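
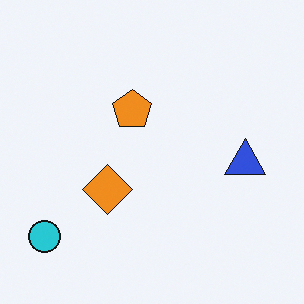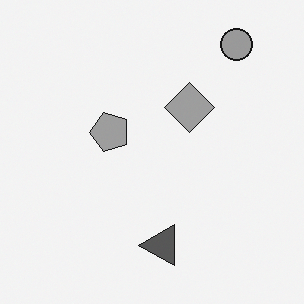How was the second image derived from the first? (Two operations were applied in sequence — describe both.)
It was transposed (reflected across the top-left ↔ bottom-right diagonal), then converted to grayscale.

Shapes have swapped their row and column positions — what was in the top-right is now in the bottom-left — a diagonal reflection. All color is removed — every shape is now a shade of grey.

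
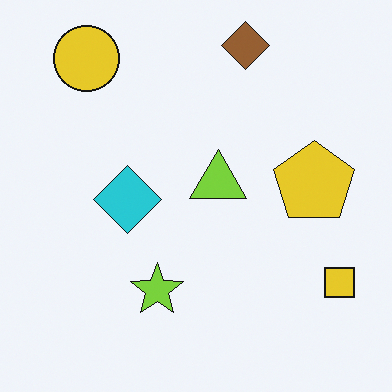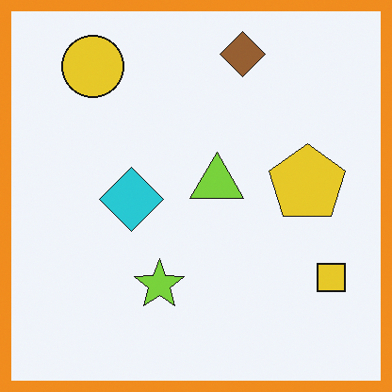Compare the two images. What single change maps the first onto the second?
The image was framed with a orange border.

A solid orange frame runs around the edge of the second image, with the content slightly shrunk inside it.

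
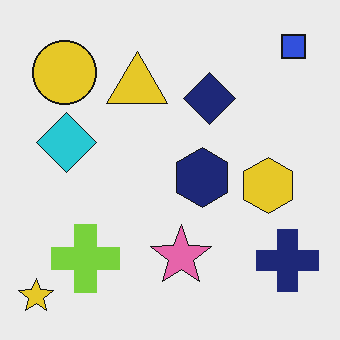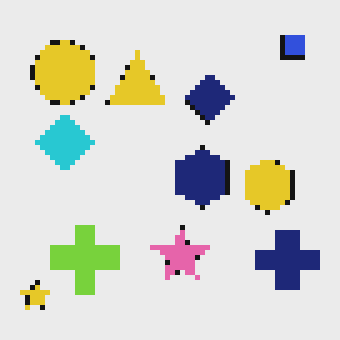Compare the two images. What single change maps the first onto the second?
The second image is the first lightly pixelated (a mild mosaic effect).

Shapes are reduced to large square blocks; fine edges and outlines are lost — a downscale-then-upscale (mosaic) effect.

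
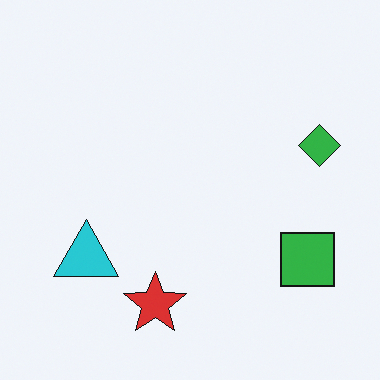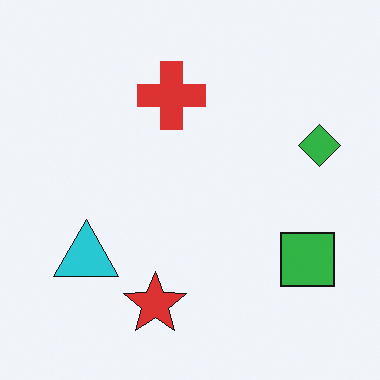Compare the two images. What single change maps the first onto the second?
The second image is the first overlaid with an additional red cross.

A red cross appears in the second image that is absent from the first.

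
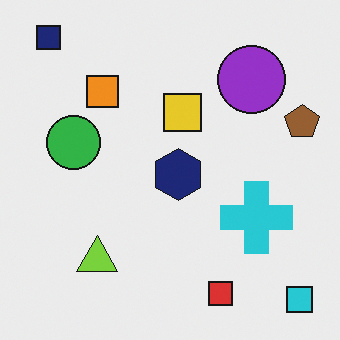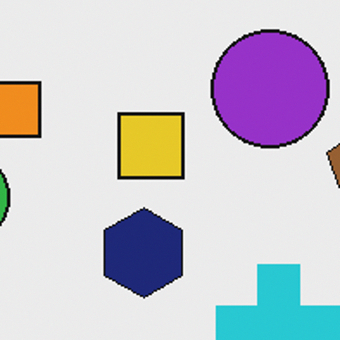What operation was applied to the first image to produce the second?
This is the original image cropped to a noticeably smaller region and rescaled.

The visible shapes are larger and the field of view is narrower; shapes near the original edges may be partly or wholly outside the frame — a crop-and-rescale.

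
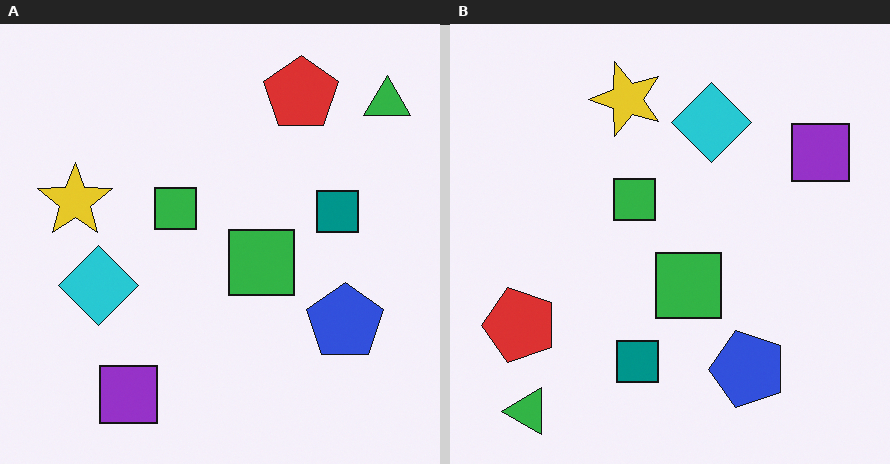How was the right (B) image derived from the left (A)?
The image was transposed (reflected across the top-left ↔ bottom-right diagonal).

Shapes have swapped their row and column positions — what was in the top-right is now in the bottom-left — a diagonal reflection.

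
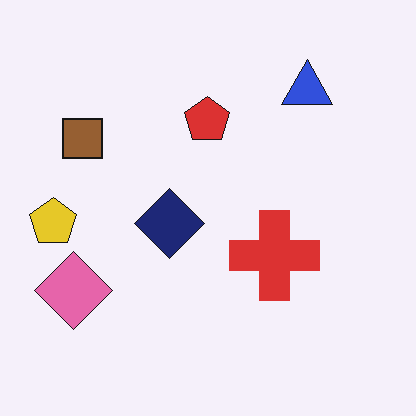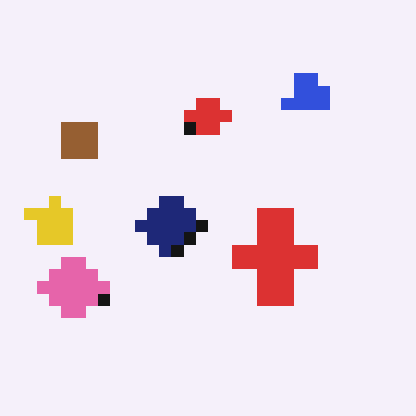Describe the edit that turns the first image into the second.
The second image is the first heavily pixelated into large blocks.

Shapes are reduced to large square blocks; fine edges and outlines are lost — a downscale-then-upscale (mosaic) effect.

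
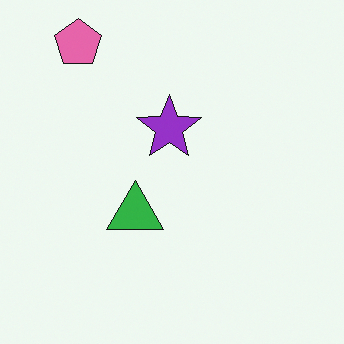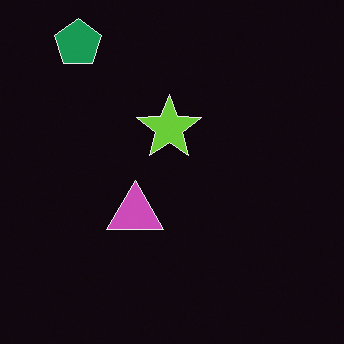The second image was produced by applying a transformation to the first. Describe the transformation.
The image was color-inverted (negative).

The light background has become dark and every shape's color is its complement — a photographic negative.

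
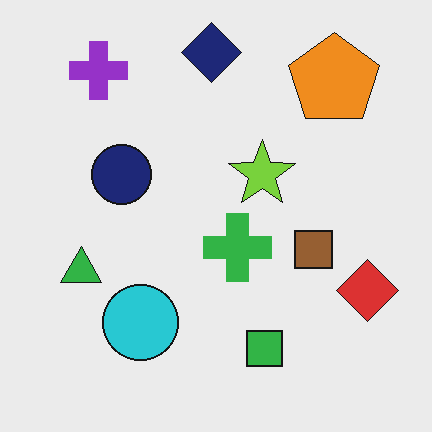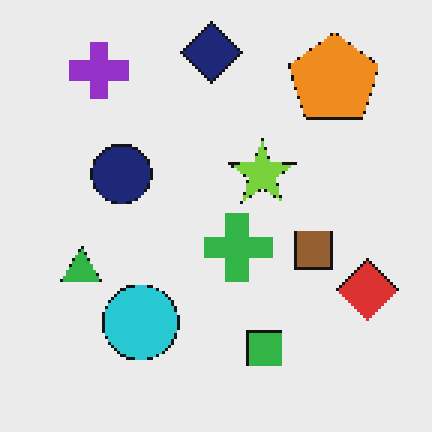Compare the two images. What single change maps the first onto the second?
The transformation is: lightly pixelated (a mild mosaic effect).

Shapes are reduced to large square blocks; fine edges and outlines are lost — a downscale-then-upscale (mosaic) effect.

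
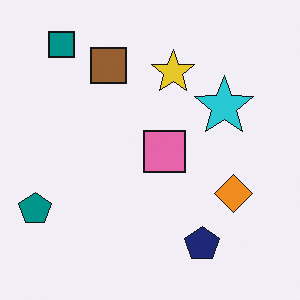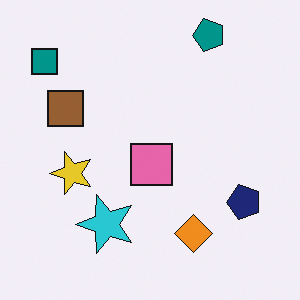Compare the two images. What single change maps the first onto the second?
Transposed (reflected across the top-left ↔ bottom-right diagonal).

Shapes have swapped their row and column positions — what was in the top-right is now in the bottom-left — a diagonal reflection.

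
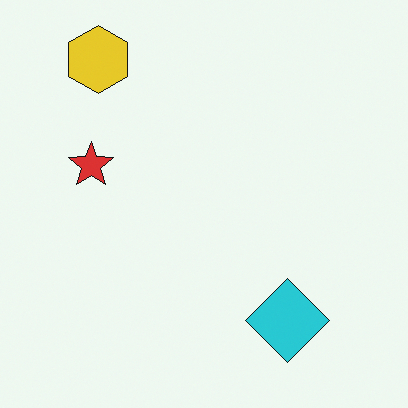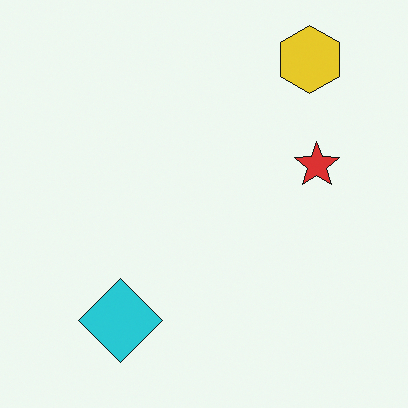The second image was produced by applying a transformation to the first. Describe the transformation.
The second image is the first flipped horizontally (left ↔ right).

The red star is in the left of the first image and the right of the second — shapes on opposite sides of the vertical midline have swapped in a mirror flip.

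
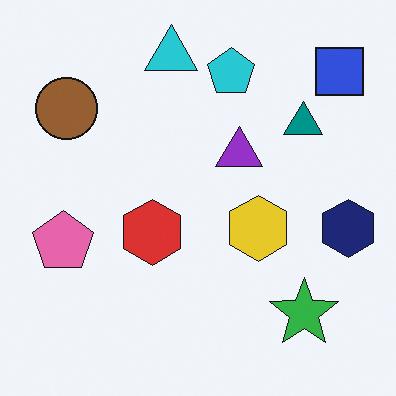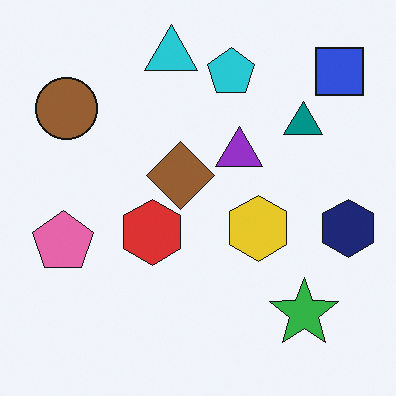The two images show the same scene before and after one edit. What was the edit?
The second image is the first overlaid with an additional brown diamond.

A brown diamond appears in the second image that is absent from the first.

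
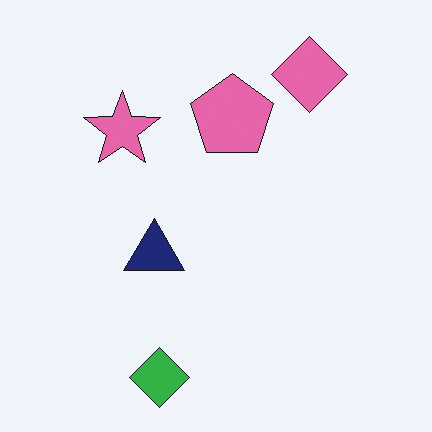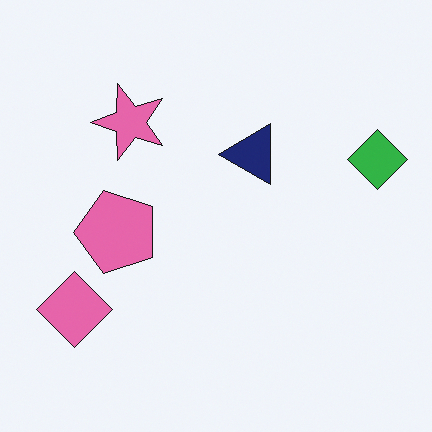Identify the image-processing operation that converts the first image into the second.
Transposed (reflected across the top-left ↔ bottom-right diagonal).

Shapes have swapped their row and column positions — what was in the top-right is now in the bottom-left — a diagonal reflection.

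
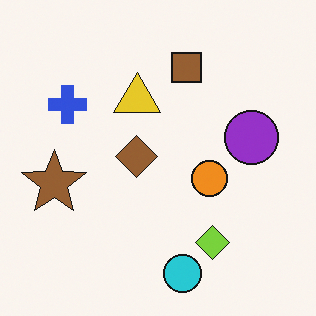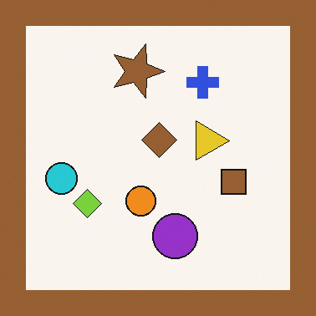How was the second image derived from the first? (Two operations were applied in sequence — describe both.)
The transformation is: rotated 90° clockwise, then framed with a brown border.

The cyan circle sits in the bottom of the first image and the left of the second — consistent with a whole-image 90° clockwise rotation. A solid brown frame runs around the edge of the second image, with the content slightly shrunk inside it.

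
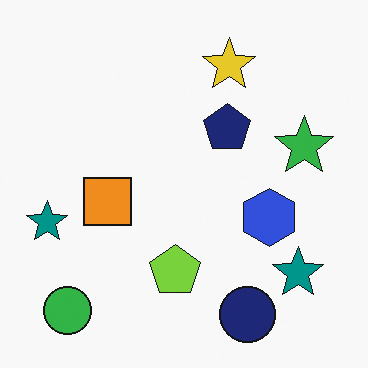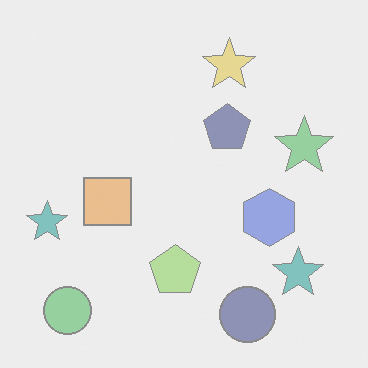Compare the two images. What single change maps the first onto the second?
Washed out (contrast reduced).

Tones are pushed toward mid-grey across the whole image — a global contrast change.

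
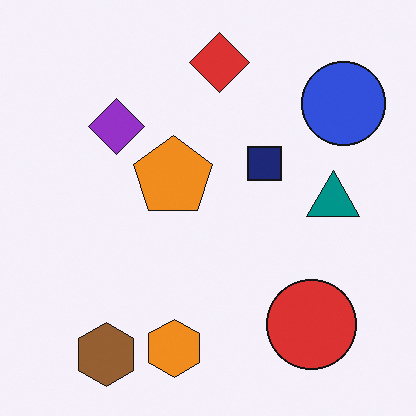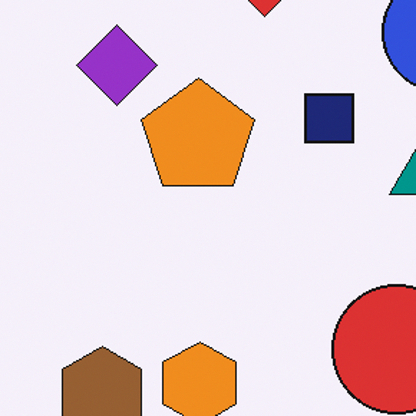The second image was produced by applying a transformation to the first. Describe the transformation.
The image was cropped to a modestly smaller region and rescaled.

The visible shapes are larger and the field of view is narrower; shapes near the original edges may be partly or wholly outside the frame — a crop-and-rescale.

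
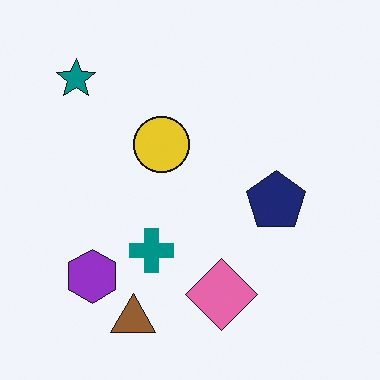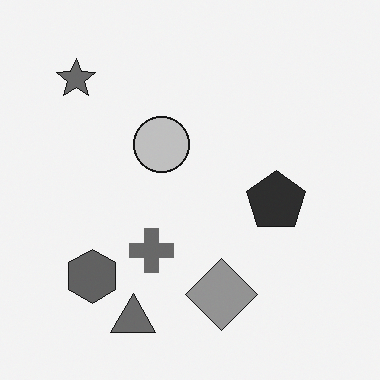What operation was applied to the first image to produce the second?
The second image is the first converted to grayscale.

All color is removed — every shape is now a shade of grey.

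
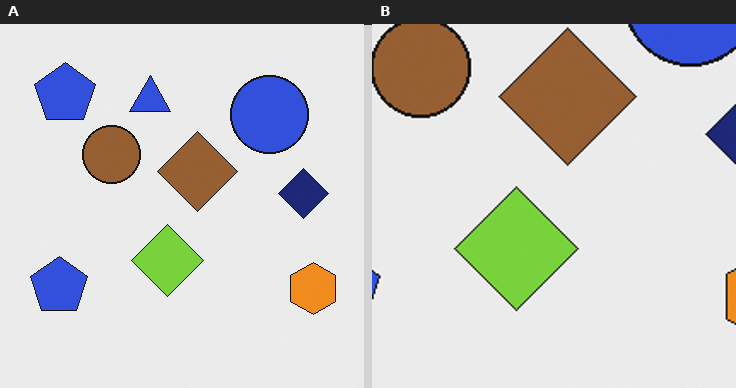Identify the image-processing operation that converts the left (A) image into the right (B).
Cropped tightly and scaled back up.

The visible shapes are larger and the field of view is narrower; shapes near the original edges may be partly or wholly outside the frame — a crop-and-rescale.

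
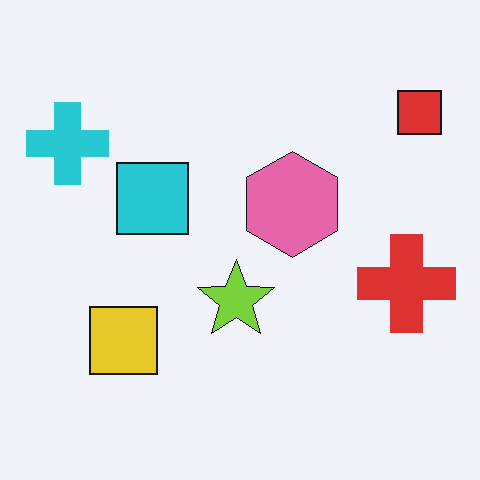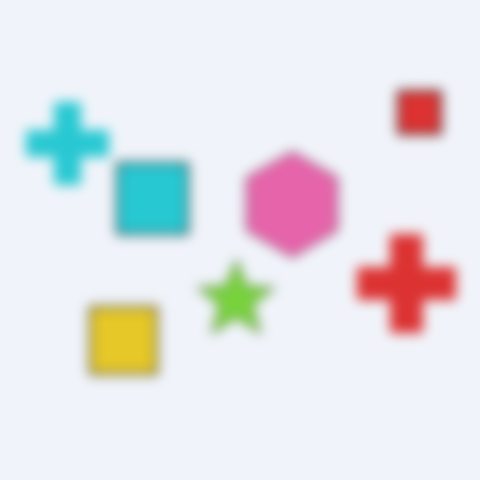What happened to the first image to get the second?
It was heavily blurred.

Shape edges and outlines are uniformly softened across the whole image.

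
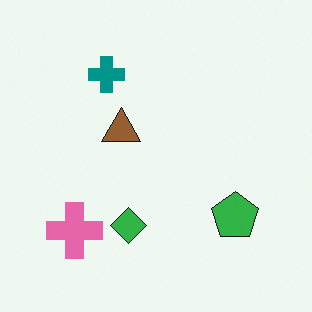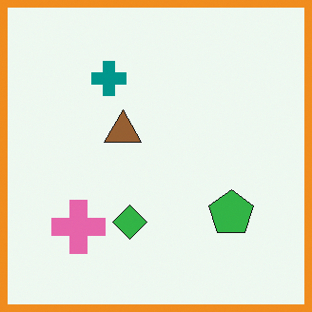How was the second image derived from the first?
Framed with a orange border.

A solid orange frame runs around the edge of the second image, with the content slightly shrunk inside it.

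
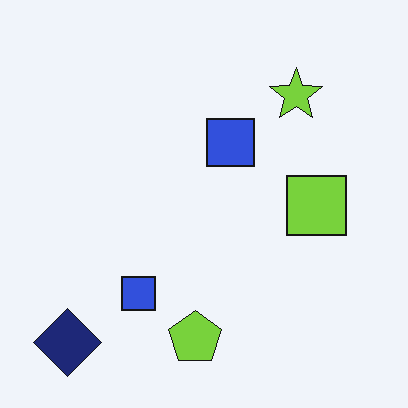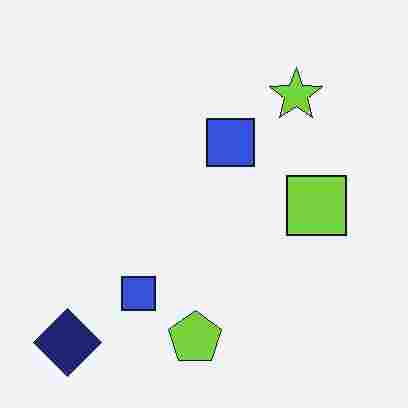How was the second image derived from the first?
The image was degraded with heavy JPEG compression.

Blocky 8×8 compression artifacts appear around shape edges and the flat background shows ringing — characteristic JPEG degradation.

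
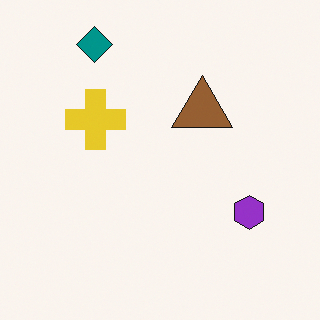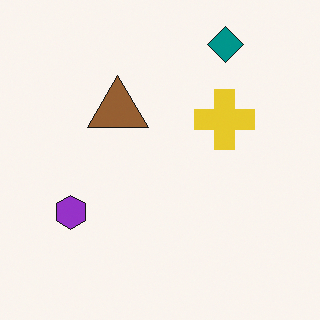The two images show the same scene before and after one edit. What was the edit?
It was flipped horizontally (left ↔ right).

The purple hexagon is in the right of the first image and the left of the second — shapes on opposite sides of the vertical midline have swapped in a mirror flip.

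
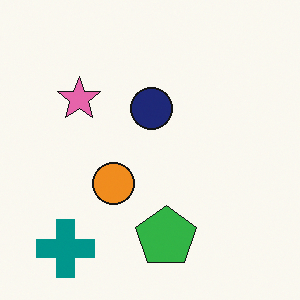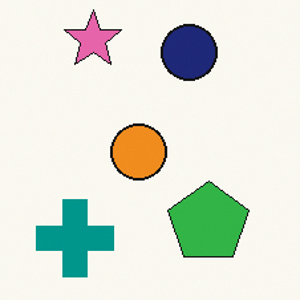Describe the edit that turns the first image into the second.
It was cropped slightly and scaled back up.

The visible shapes are larger and the field of view is narrower; shapes near the original edges may be partly or wholly outside the frame — a crop-and-rescale.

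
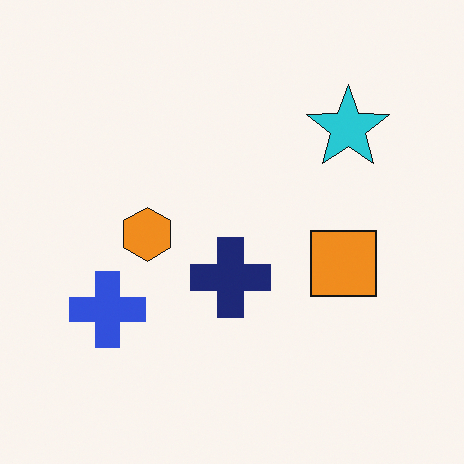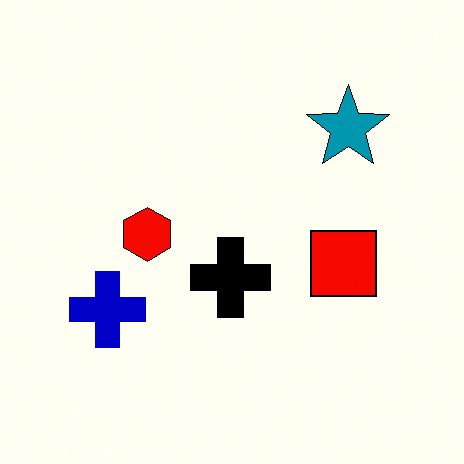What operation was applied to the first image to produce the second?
The second image is the first boosted in contrast.

Tones are pushed away from mid-grey across the whole image — a global contrast change.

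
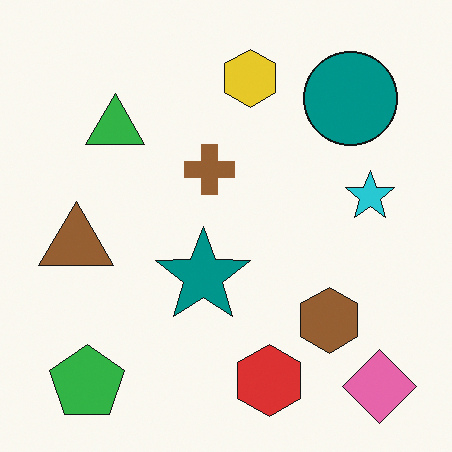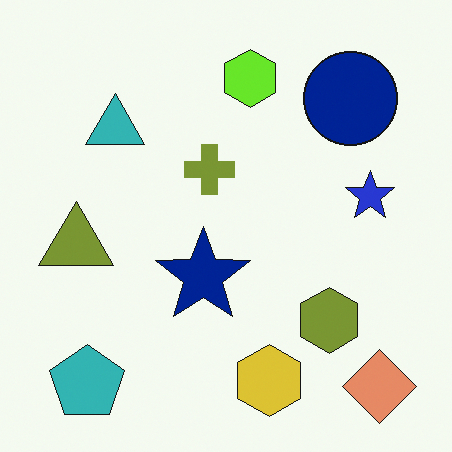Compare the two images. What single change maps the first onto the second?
It was hue-shifted by a small amount.

Every shape's color has rotated by the same amount around the hue wheel — a uniform hue shift.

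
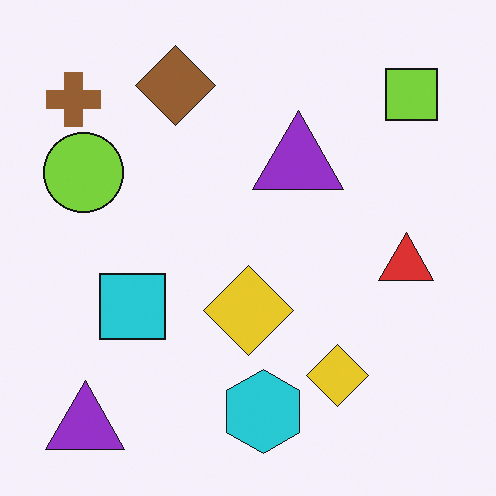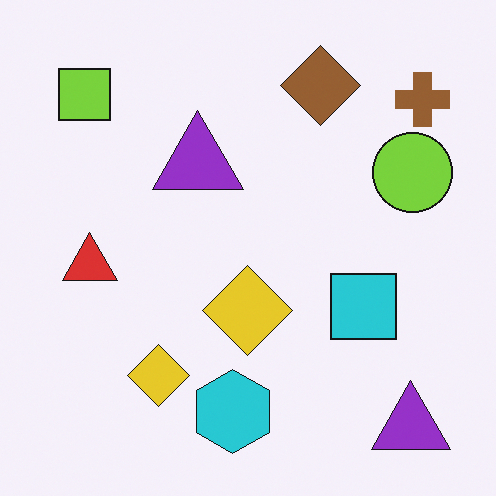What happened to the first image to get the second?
The second image is the first flipped horizontally (left ↔ right).

The brown cross is in the top-left of the first image and the top-right of the second — shapes on opposite sides of the vertical midline have swapped in a mirror flip.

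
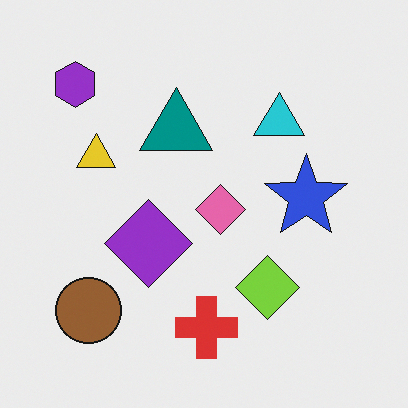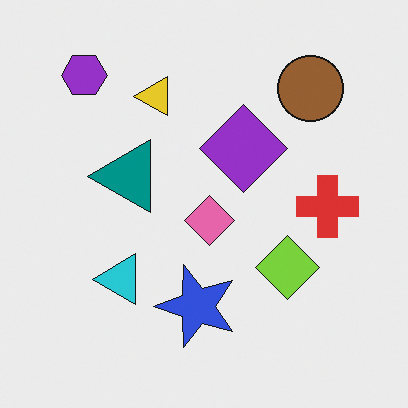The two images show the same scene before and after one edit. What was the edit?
Transposed (reflected across the top-left ↔ bottom-right diagonal).

Shapes have swapped their row and column positions — what was in the top-right is now in the bottom-left — a diagonal reflection.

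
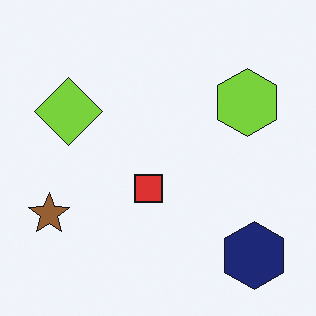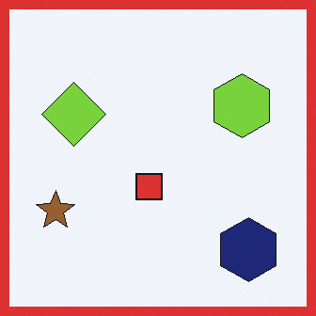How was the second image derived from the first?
The transformation is: framed with a red border.

A solid red frame runs around the edge of the second image, with the content slightly shrunk inside it.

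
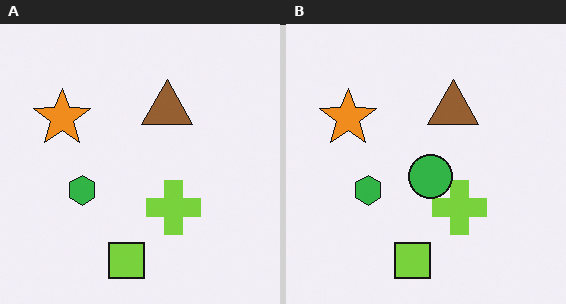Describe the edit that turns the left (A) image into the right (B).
This is the original image overlaid with an additional green circle.

A green circle appears in the right (B) image that is absent from the left (A).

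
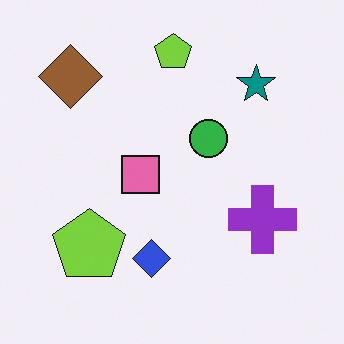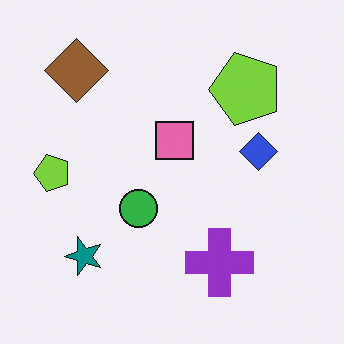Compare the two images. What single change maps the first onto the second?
Transposed (reflected across the top-left ↔ bottom-right diagonal).

Shapes have swapped their row and column positions — what was in the top-right is now in the bottom-left — a diagonal reflection.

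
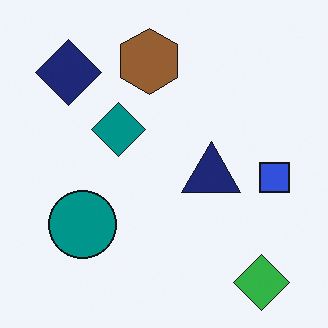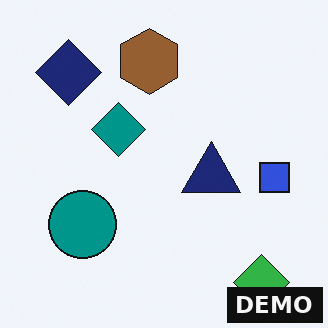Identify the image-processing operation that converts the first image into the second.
Watermarked with the text "DEMO" in the lower-right corner.

A dark label reading "DEMO" appears in the lower-right corner.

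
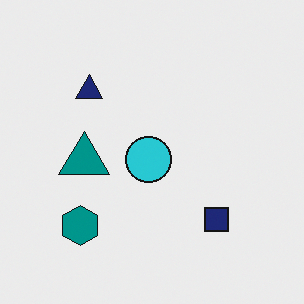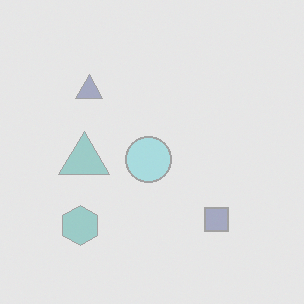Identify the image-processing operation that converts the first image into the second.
The second image is the first washed out (contrast reduced).

Tones are pushed toward mid-grey across the whole image — a global contrast change.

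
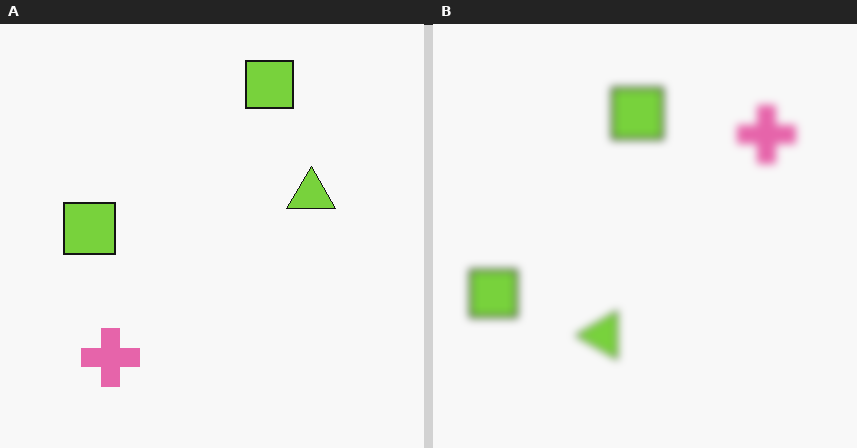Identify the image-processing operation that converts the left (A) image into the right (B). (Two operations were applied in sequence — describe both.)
It was transposed (reflected across the top-left ↔ bottom-right diagonal), then moderately blurred.

Shapes have swapped their row and column positions — what was in the top-right is now in the bottom-left — a diagonal reflection. Shape edges and outlines are uniformly softened across the whole image.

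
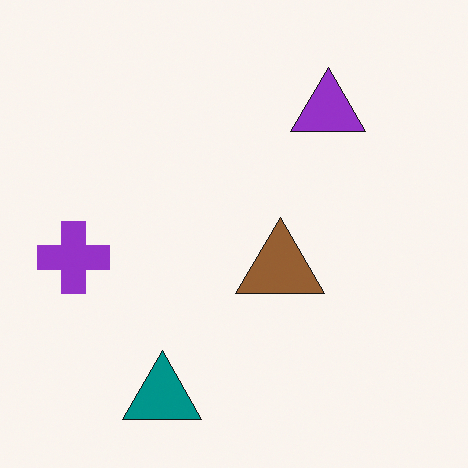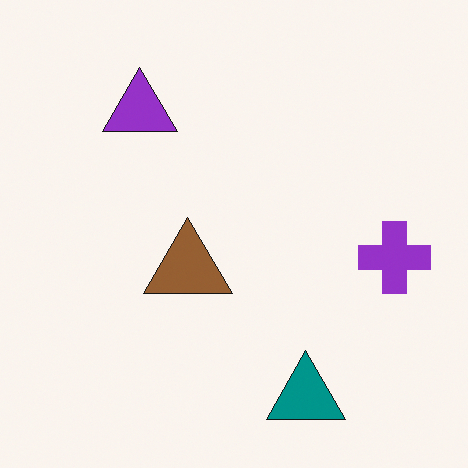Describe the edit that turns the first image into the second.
The transformation is: flipped horizontally (left ↔ right).

The purple cross is in the left of the first image and the right of the second — shapes on opposite sides of the vertical midline have swapped in a mirror flip.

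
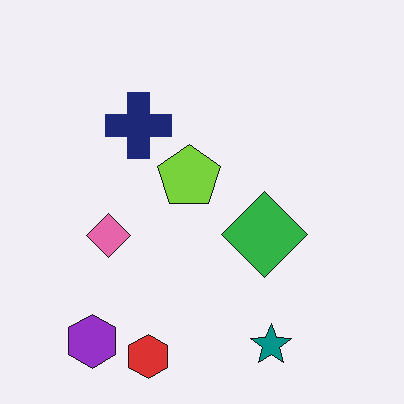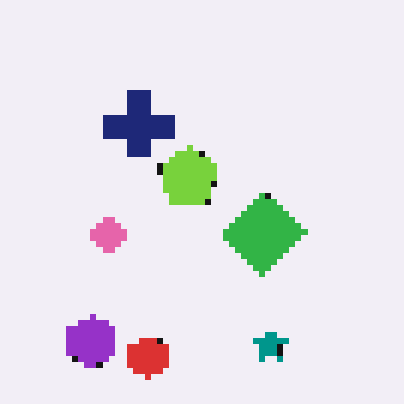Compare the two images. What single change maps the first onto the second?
The second image is the first moderately pixelated.

Shapes are reduced to large square blocks; fine edges and outlines are lost — a downscale-then-upscale (mosaic) effect.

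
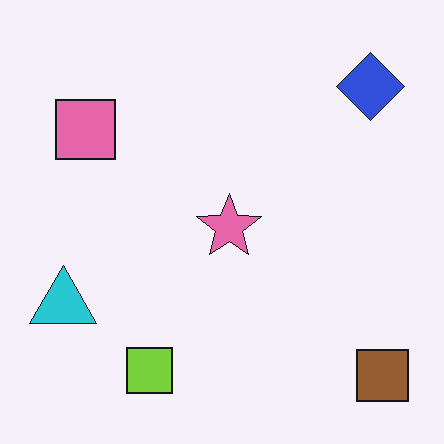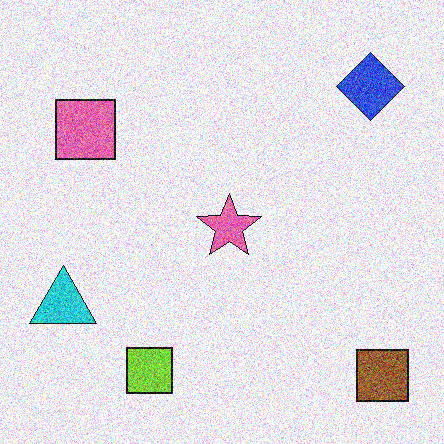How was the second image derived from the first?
This is the original image degraded with a thick layer of grain.

Random speckle covers the whole image, including the flat background.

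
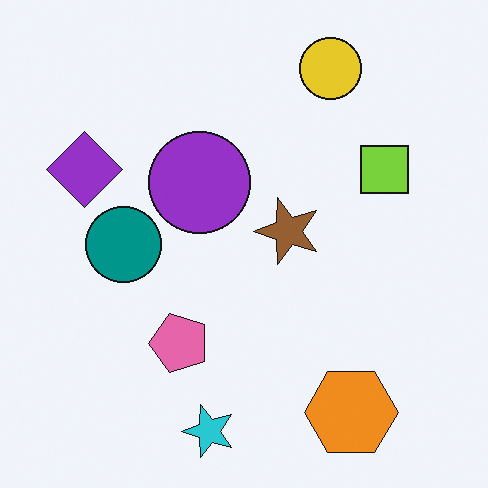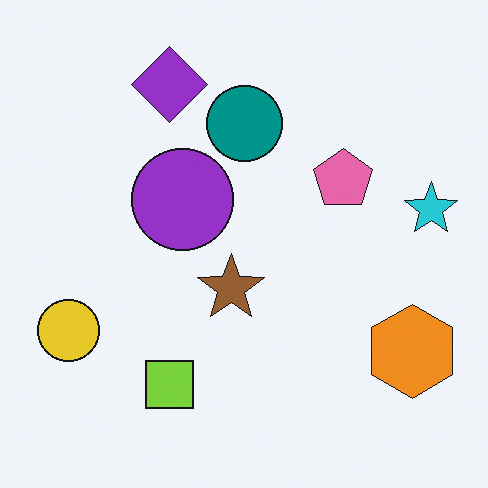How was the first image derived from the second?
Transposed (reflected across the top-left ↔ bottom-right diagonal).

Shapes have swapped their row and column positions — what was in the top-right is now in the bottom-left — a diagonal reflection.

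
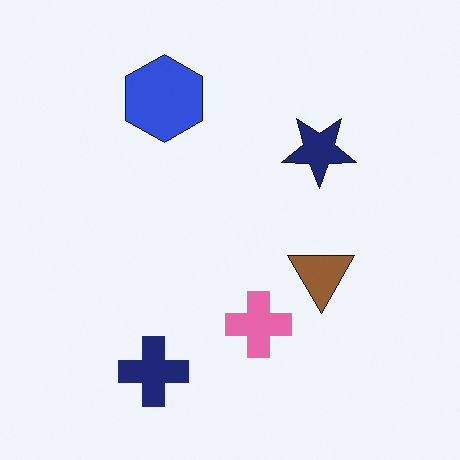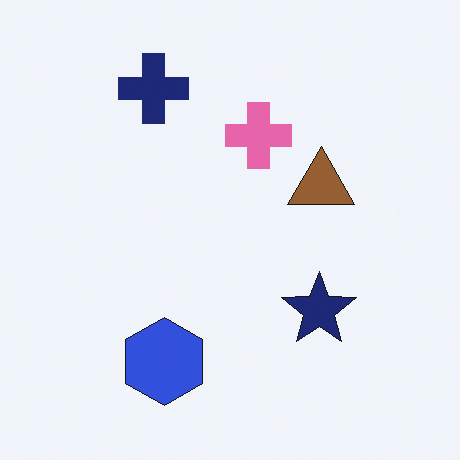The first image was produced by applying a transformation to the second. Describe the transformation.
The transformation is: flipped vertically (top ↔ bottom).

The navy cross is in the top-left of the second image and the bottom-left of the first — shapes on opposite sides of the horizontal midline have swapped in a mirror flip.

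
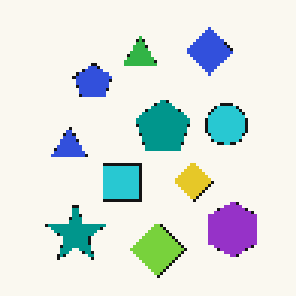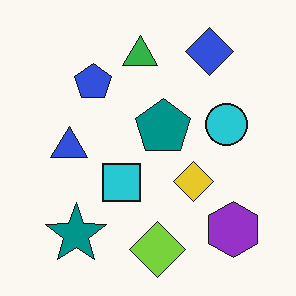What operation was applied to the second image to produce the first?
It was mildly pixelated.

Shapes are reduced to large square blocks; fine edges and outlines are lost — a downscale-then-upscale (mosaic) effect.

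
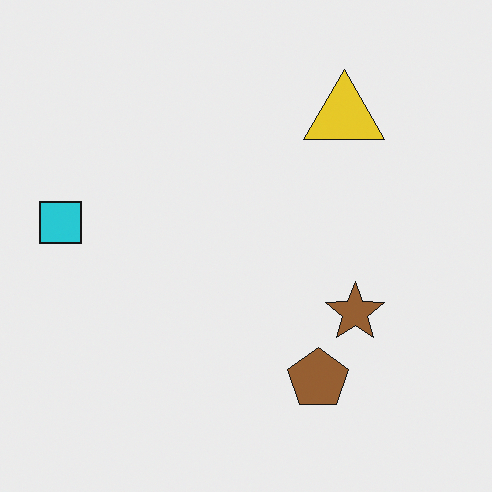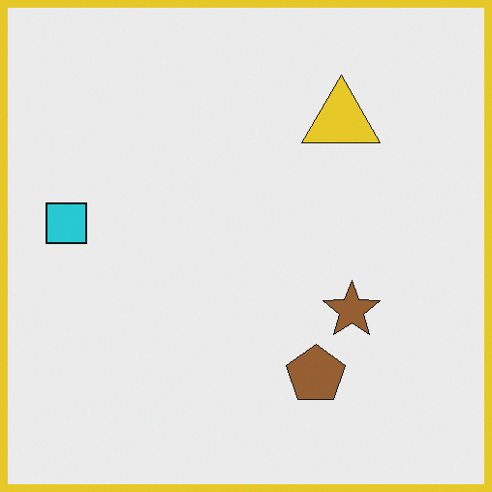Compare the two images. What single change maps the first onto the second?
The image was framed with a yellow border.

A solid yellow frame runs around the edge of the second image, with the content slightly shrunk inside it.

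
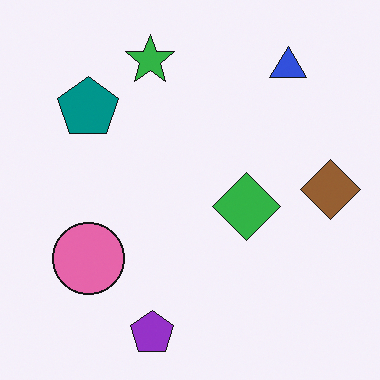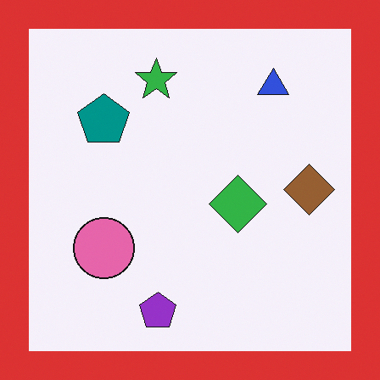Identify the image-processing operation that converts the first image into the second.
The transformation is: framed with a red border.

A solid red frame runs around the edge of the second image, with the content slightly shrunk inside it.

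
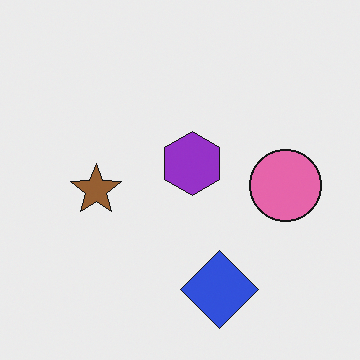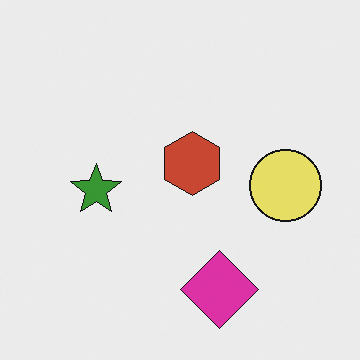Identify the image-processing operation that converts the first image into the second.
The second image is the first hue-shifted noticeably.

Every shape's color has rotated by the same amount around the hue wheel — a uniform hue shift.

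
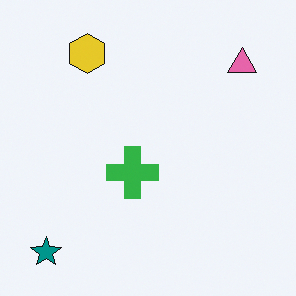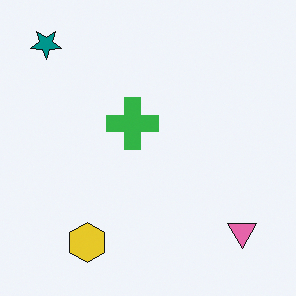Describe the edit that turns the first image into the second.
The image was flipped vertically (top ↔ bottom).

The teal star is in the bottom-left of the first image and the top-left of the second — shapes on opposite sides of the horizontal midline have swapped in a mirror flip.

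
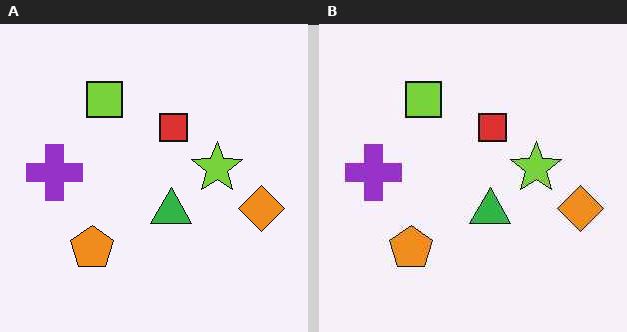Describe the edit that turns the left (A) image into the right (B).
This is the original image given moderate JPEG compression.

Blocky 8×8 compression artifacts appear around shape edges and the flat background shows ringing — characteristic JPEG degradation.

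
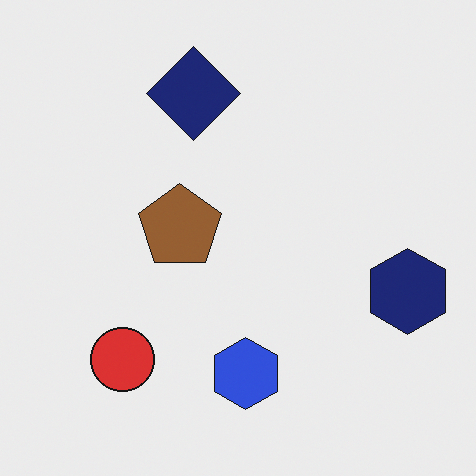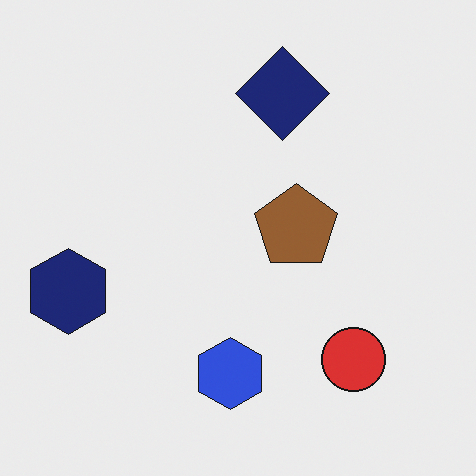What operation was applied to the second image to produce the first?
The image was flipped horizontally (left ↔ right).

The navy hexagon is in the left of the second image and the right of the first — shapes on opposite sides of the vertical midline have swapped in a mirror flip.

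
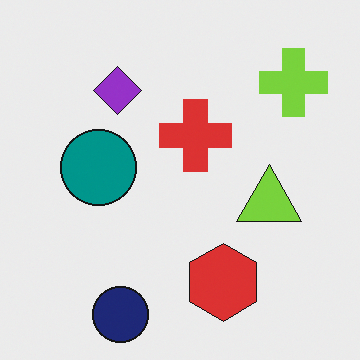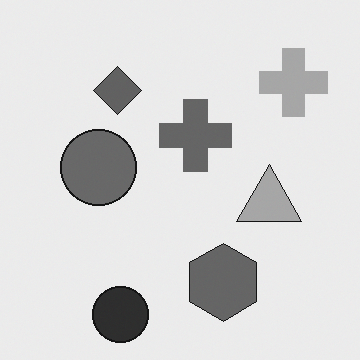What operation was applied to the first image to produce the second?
The second image is the first converted to grayscale.

All color is removed — every shape is now a shade of grey.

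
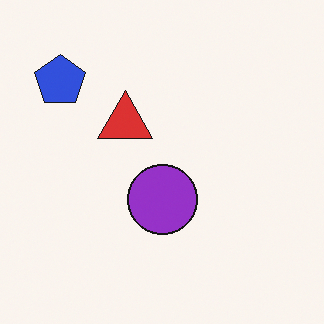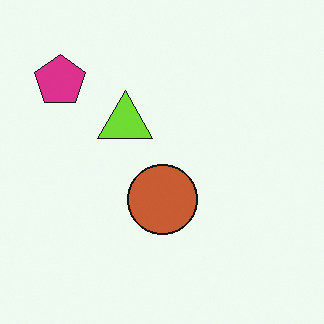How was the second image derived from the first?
The image was hue-shifted by a moderate amount.

Every shape's color has rotated by the same amount around the hue wheel — a uniform hue shift.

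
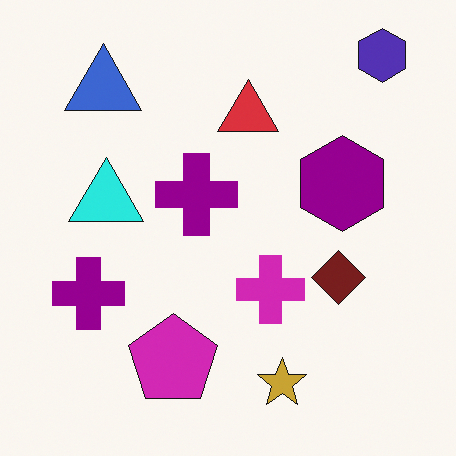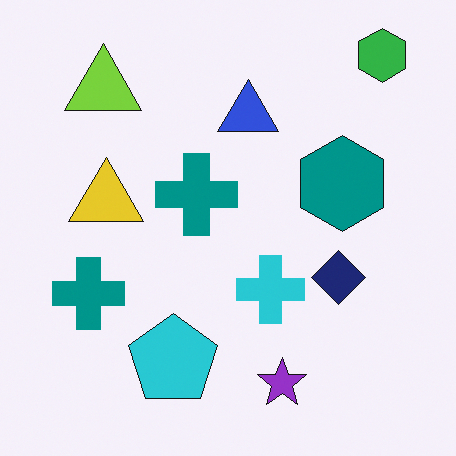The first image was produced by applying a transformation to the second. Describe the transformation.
It was hue-shifted through roughly a third of the color wheel.

Every shape's color has rotated by the same amount around the hue wheel — a uniform hue shift.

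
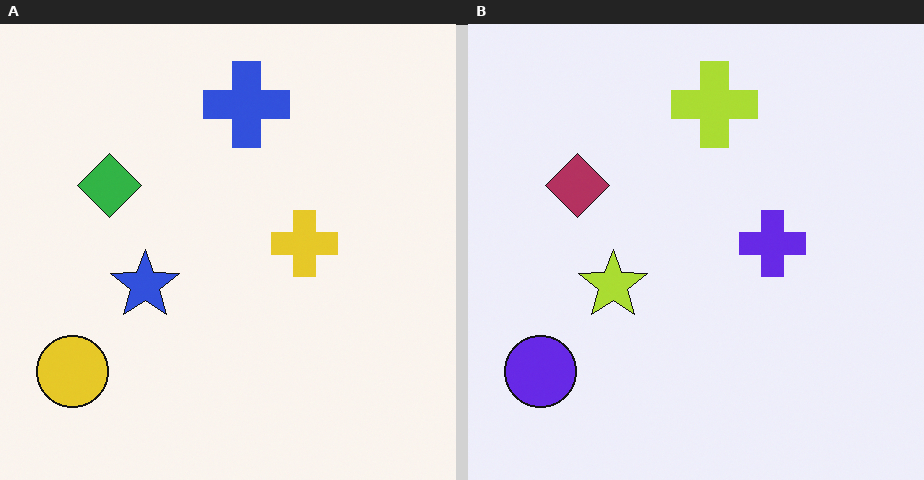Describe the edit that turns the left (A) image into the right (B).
Hue-shifted by a large amount.

Every shape's color has rotated by the same amount around the hue wheel — a uniform hue shift.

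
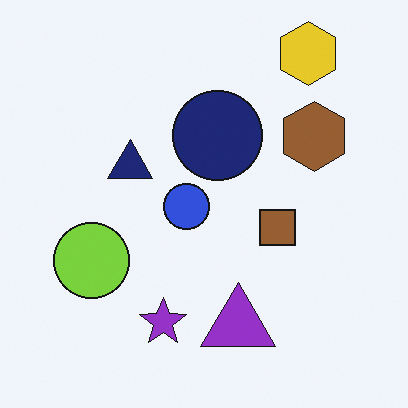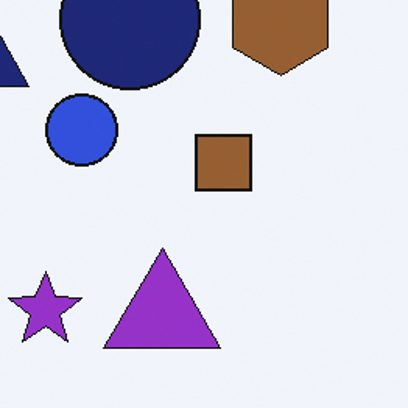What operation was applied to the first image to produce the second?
It was cropped slightly and scaled back up.

The visible shapes are larger and the field of view is narrower; shapes near the original edges may be partly or wholly outside the frame — a crop-and-rescale.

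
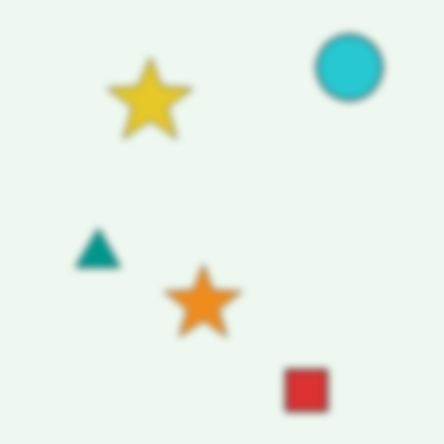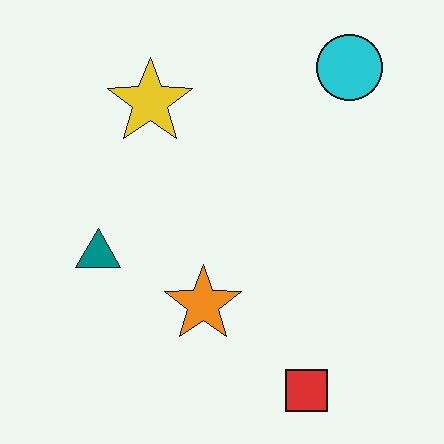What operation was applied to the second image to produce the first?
This is the original image moderately blurred.

Shape edges and outlines are uniformly softened across the whole image.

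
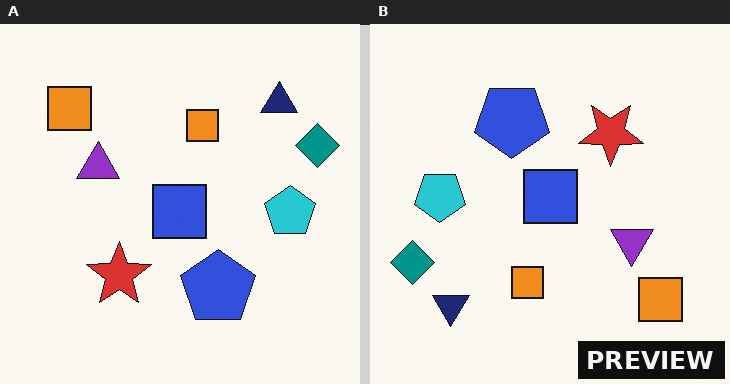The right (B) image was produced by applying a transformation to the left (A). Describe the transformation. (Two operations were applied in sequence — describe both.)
The image was rotated 180°, then watermarked with the text "PREVIEW" in the lower-right corner.

The teal diamond sits in the right of the left (A) image and the left of the right (B) — consistent with a whole-image 180° rotation. A dark label reading "PREVIEW" appears in the lower-right corner.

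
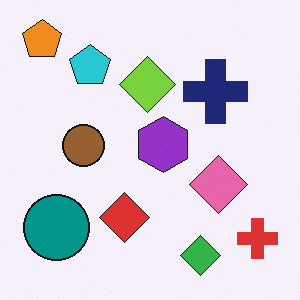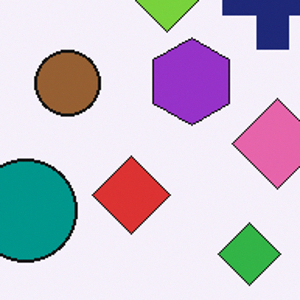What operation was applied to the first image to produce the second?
Cropped slightly and scaled back up.

The visible shapes are larger and the field of view is narrower; shapes near the original edges may be partly or wholly outside the frame — a crop-and-rescale.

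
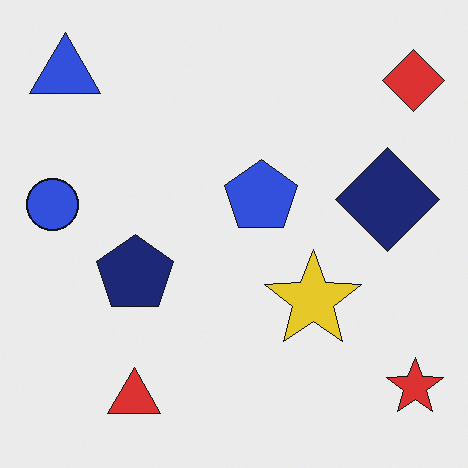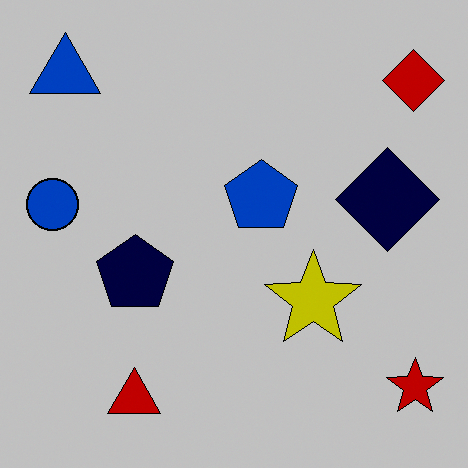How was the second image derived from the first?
It was aggressively posterized.

Each flat color has snapped to a coarser quantized level — most visibly, the near-white background has dropped to a flat grey.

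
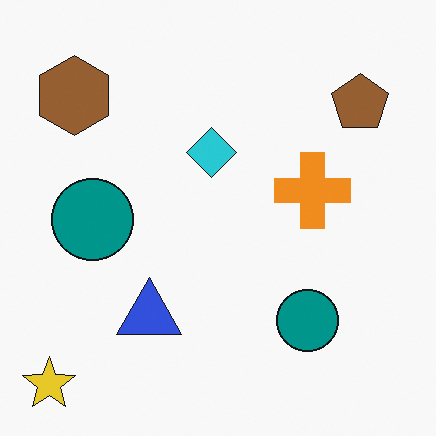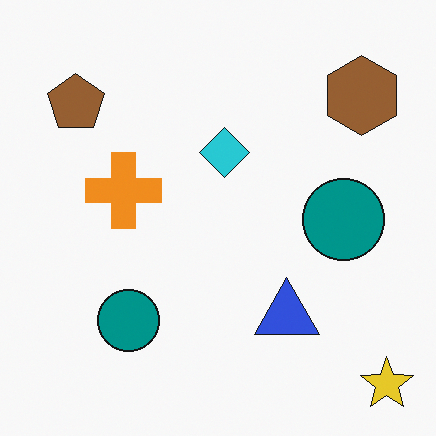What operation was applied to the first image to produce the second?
The image was flipped horizontally (left ↔ right).

The yellow star is in the bottom-left of the first image and the bottom-right of the second — shapes on opposite sides of the vertical midline have swapped in a mirror flip.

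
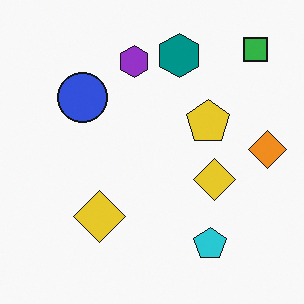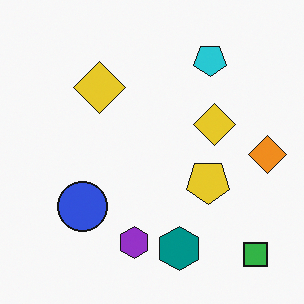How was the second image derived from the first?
This is the original image flipped vertically (top ↔ bottom).

The green square is in the top-right of the first image and the bottom-right of the second — shapes on opposite sides of the horizontal midline have swapped in a mirror flip.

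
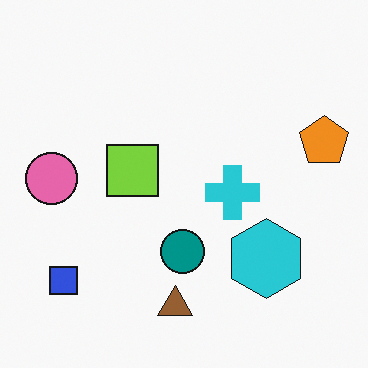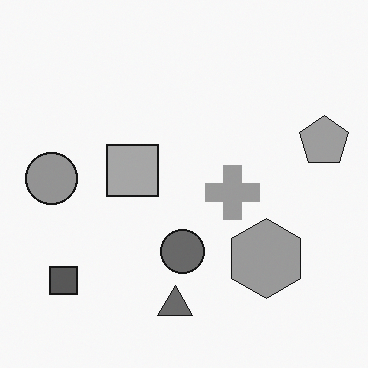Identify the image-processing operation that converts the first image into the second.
It was converted to grayscale.

All color is removed — every shape is now a shade of grey.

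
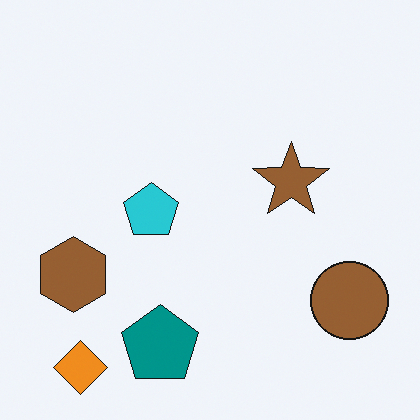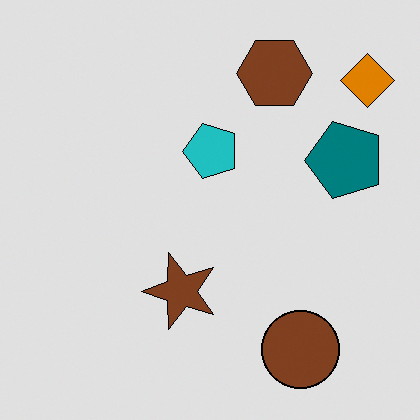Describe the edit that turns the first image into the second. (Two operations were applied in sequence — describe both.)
Moderately posterized, then transposed (reflected across the top-left ↔ bottom-right diagonal).

Each flat color has snapped to a coarser quantized level — most visibly, the near-white background has dropped to a flat grey. Shapes have swapped their row and column positions — what was in the top-right is now in the bottom-left — a diagonal reflection.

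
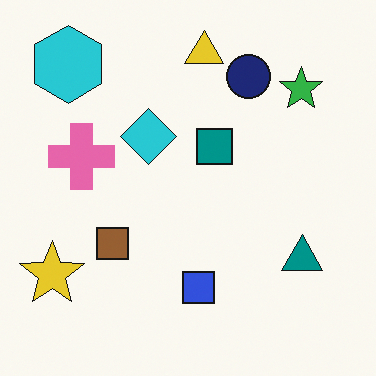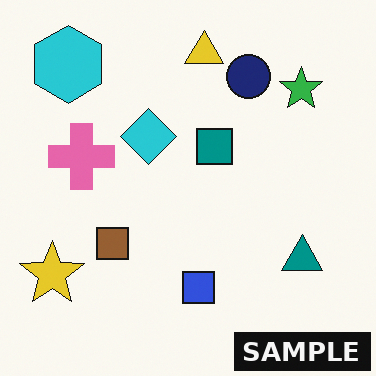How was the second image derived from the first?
The second image is the first watermarked with the text "SAMPLE" in the lower-right corner.

A dark label reading "SAMPLE" appears in the lower-right corner.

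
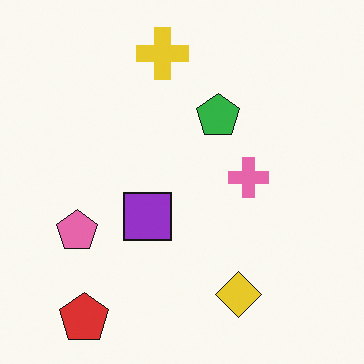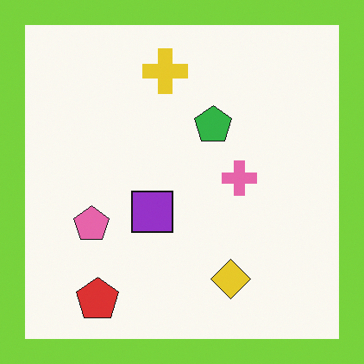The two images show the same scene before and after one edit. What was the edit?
Framed with a lime border.

A solid lime frame runs around the edge of the second image, with the content slightly shrunk inside it.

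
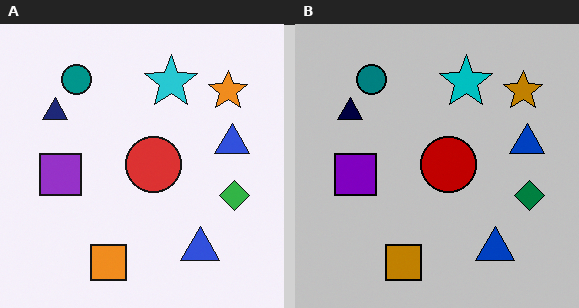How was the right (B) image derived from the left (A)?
Aggressively posterized.

Each flat color has snapped to a coarser quantized level — most visibly, the near-white background has dropped to a flat grey.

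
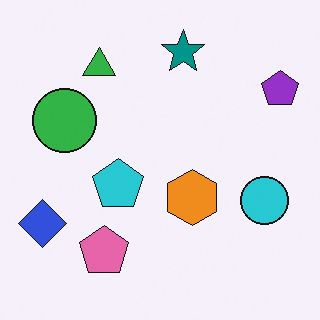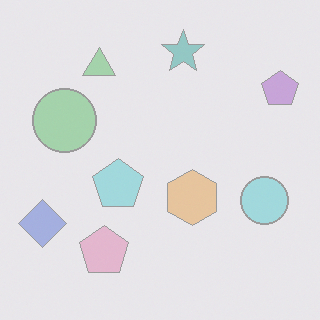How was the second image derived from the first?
The second image is the first given much lower contrast.

Tones are pushed toward mid-grey across the whole image — a global contrast change.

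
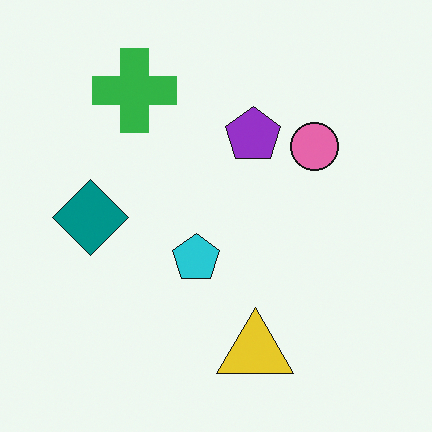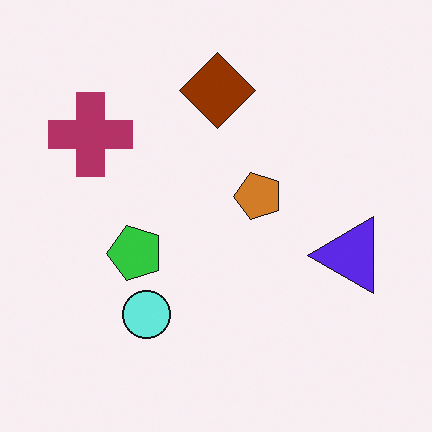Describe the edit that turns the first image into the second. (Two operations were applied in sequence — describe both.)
The transformation is: transposed (reflected across the top-left ↔ bottom-right diagonal), then hue-shifted by a large amount.

Shapes have swapped their row and column positions — what was in the top-right is now in the bottom-left — a diagonal reflection. Every shape's color has rotated by the same amount around the hue wheel — a uniform hue shift.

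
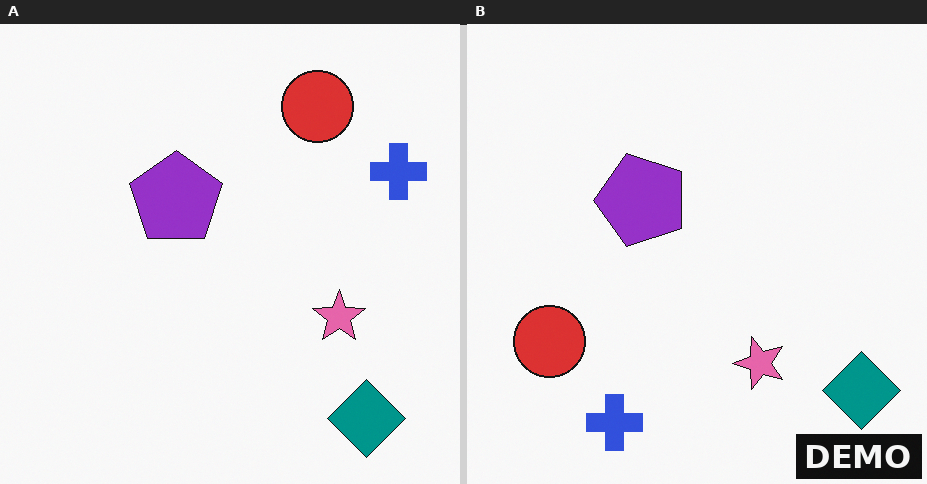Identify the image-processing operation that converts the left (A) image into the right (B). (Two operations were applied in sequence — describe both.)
The right (B) image is the left (A) transposed (reflected across the top-left ↔ bottom-right diagonal), then watermarked with the text "DEMO" in the lower-right corner.

Shapes have swapped their row and column positions — what was in the top-right is now in the bottom-left — a diagonal reflection. A dark label reading "DEMO" appears in the lower-right corner.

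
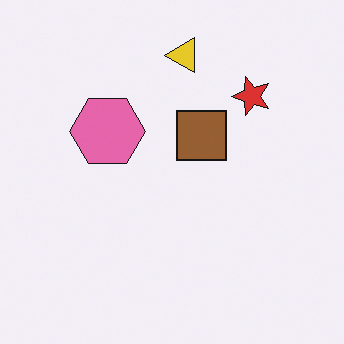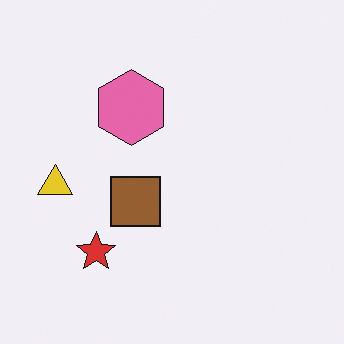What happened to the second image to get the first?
Transposed (reflected across the top-left ↔ bottom-right diagonal).

Shapes have swapped their row and column positions — what was in the top-right is now in the bottom-left — a diagonal reflection.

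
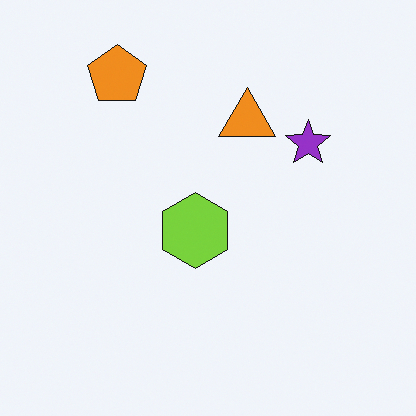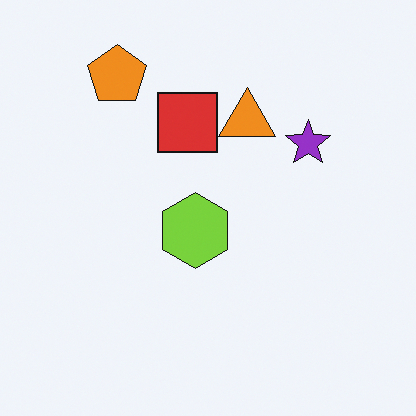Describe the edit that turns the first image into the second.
The transformation is: overlaid with an additional red square.

A red square appears in the second image that is absent from the first.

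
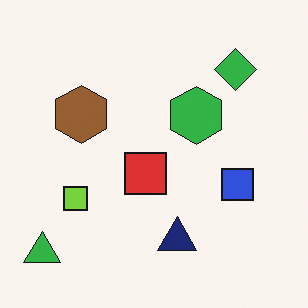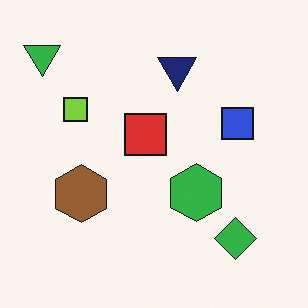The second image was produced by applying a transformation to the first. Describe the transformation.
It was flipped vertically (top ↔ bottom).

The green triangle is in the bottom-left of the first image and the top-left of the second — shapes on opposite sides of the horizontal midline have swapped in a mirror flip.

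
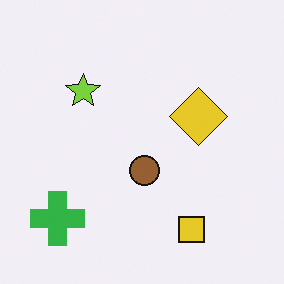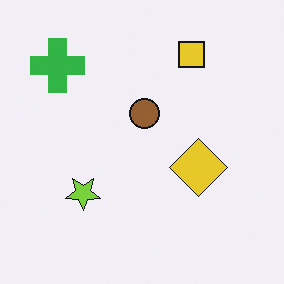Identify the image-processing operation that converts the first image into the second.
Flipped vertically (top ↔ bottom).

The yellow square is in the bottom-right of the first image and the top-right of the second — shapes on opposite sides of the horizontal midline have swapped in a mirror flip.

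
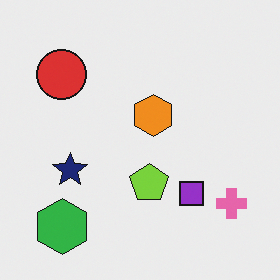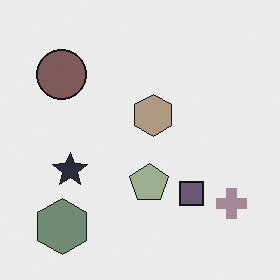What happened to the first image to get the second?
The second image is the first heavily desaturated.

All colors are more muted and greyish — a global saturation change.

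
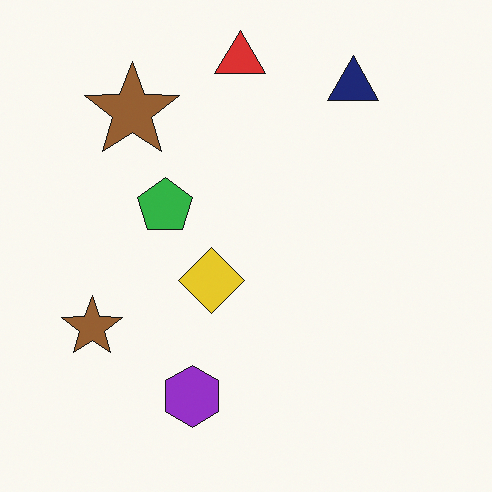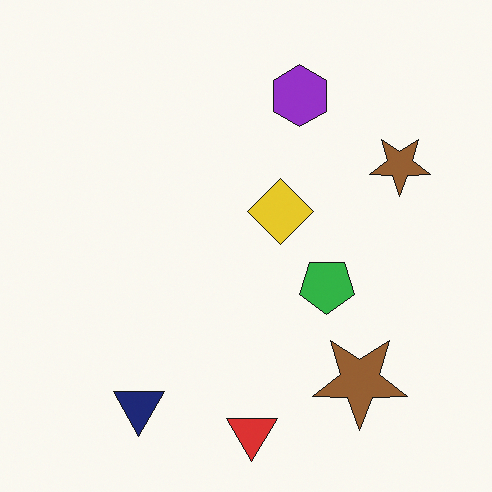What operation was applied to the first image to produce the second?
It was rotated 180°.

The navy triangle sits in the top-right of the first image and the bottom-left of the second — consistent with a whole-image 180° rotation.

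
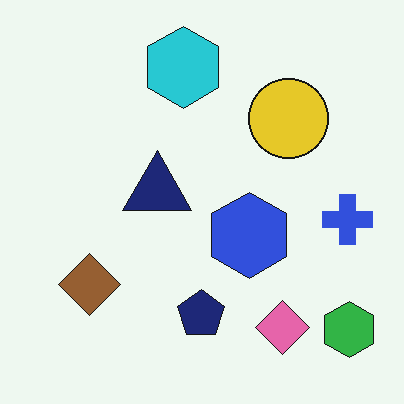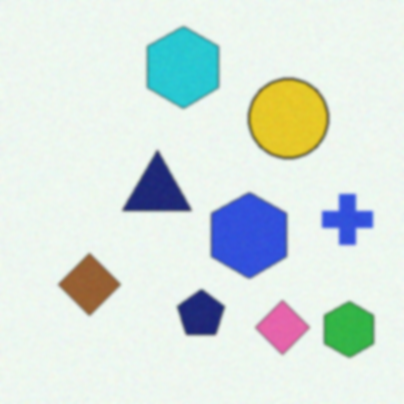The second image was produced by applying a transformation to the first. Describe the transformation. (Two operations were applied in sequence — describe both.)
The transformation is: degraded with light additive noise, then lightly blurred.

Random speckle covers the whole image, including the flat background. Shape edges and outlines are uniformly softened across the whole image.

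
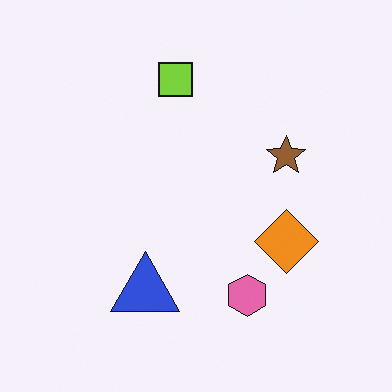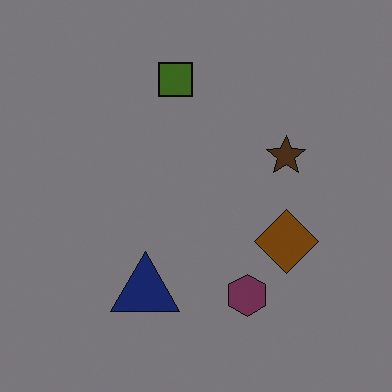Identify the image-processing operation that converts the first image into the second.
This is the original image substantially darkened.

Every pixel — background and shapes alike — is uniformly darkened.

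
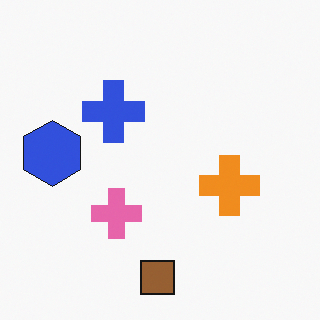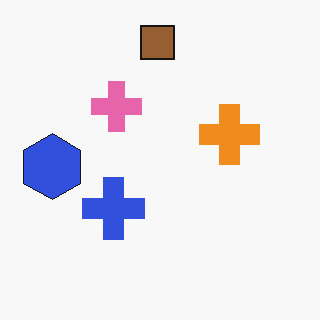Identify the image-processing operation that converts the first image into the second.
The image was flipped vertically (top ↔ bottom).

The brown square is in the bottom of the first image and the top of the second — shapes on opposite sides of the horizontal midline have swapped in a mirror flip.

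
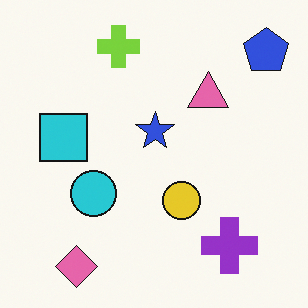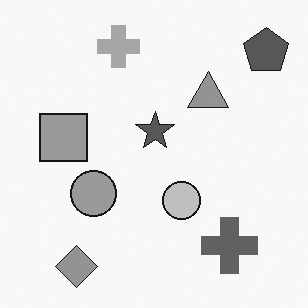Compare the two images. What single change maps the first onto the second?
The image was converted to grayscale.

All color is removed — every shape is now a shade of grey.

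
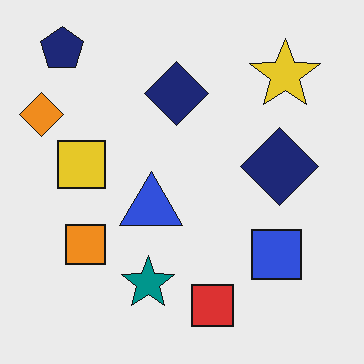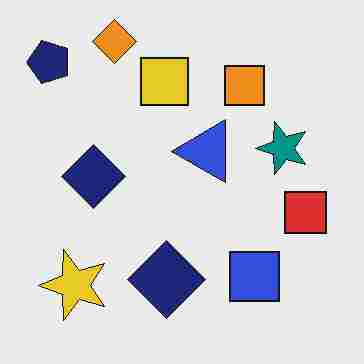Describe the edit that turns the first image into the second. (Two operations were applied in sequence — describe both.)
The transformation is: transposed (reflected across the top-left ↔ bottom-right diagonal), then degraded with heavy JPEG compression.

Shapes have swapped their row and column positions — what was in the top-right is now in the bottom-left — a diagonal reflection. Blocky 8×8 compression artifacts appear around shape edges and the flat background shows ringing — characteristic JPEG degradation.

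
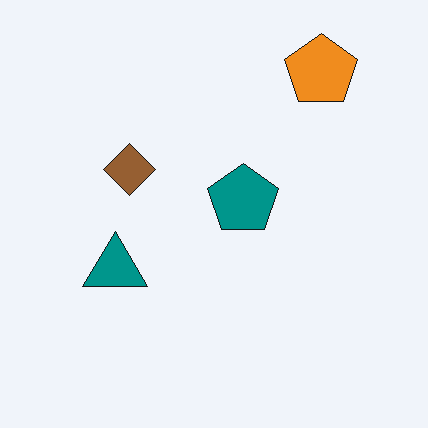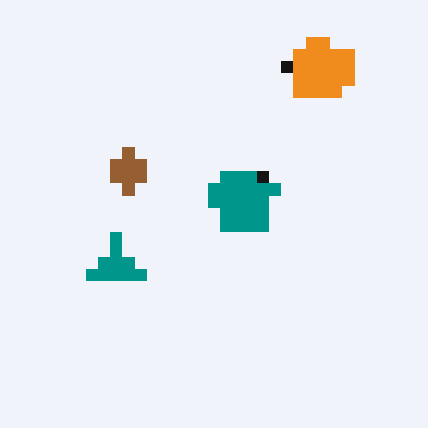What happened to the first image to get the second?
The second image is the first heavily pixelated into large blocks.

Shapes are reduced to large square blocks; fine edges and outlines are lost — a downscale-then-upscale (mosaic) effect.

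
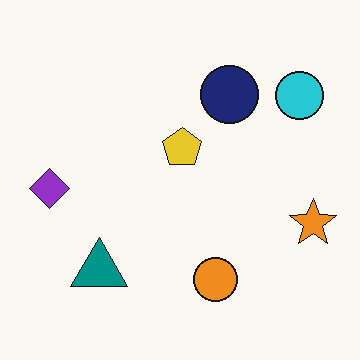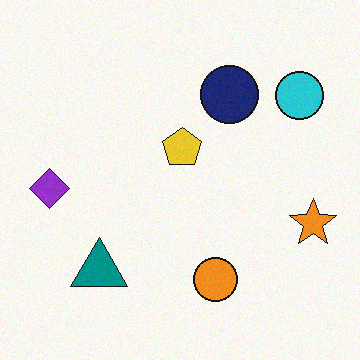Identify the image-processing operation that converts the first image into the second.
It was degraded with subtle gaussian noise.

Random speckle covers the whole image, including the flat background.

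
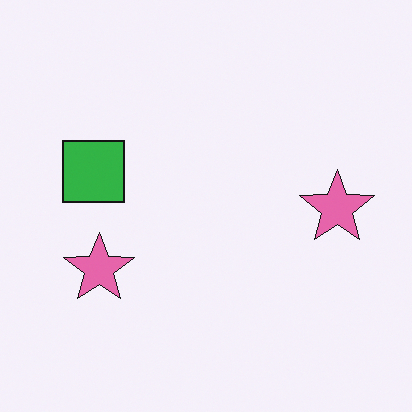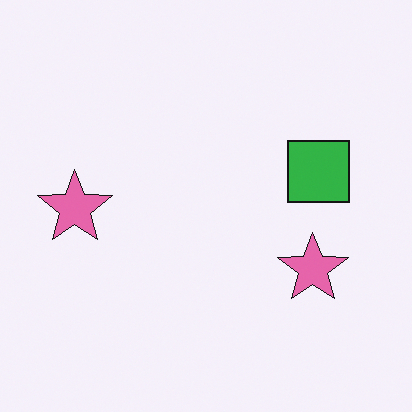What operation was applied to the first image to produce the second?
The second image is the first flipped horizontally (left ↔ right).

The green square is in the left of the first image and the right of the second — shapes on opposite sides of the vertical midline have swapped in a mirror flip.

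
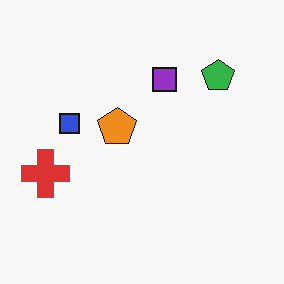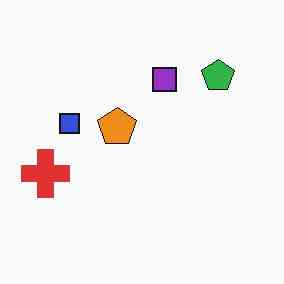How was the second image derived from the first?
It was JPEG-compressed with visible artifacts.

Blocky 8×8 compression artifacts appear around shape edges and the flat background shows ringing — characteristic JPEG degradation.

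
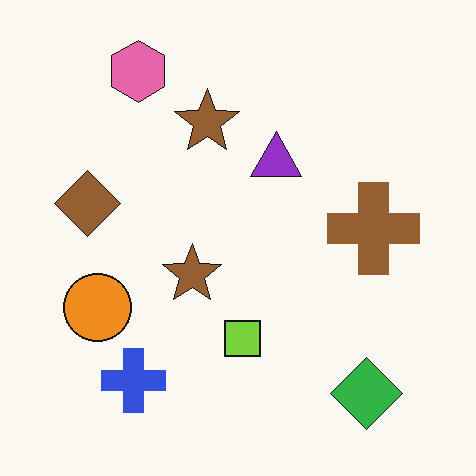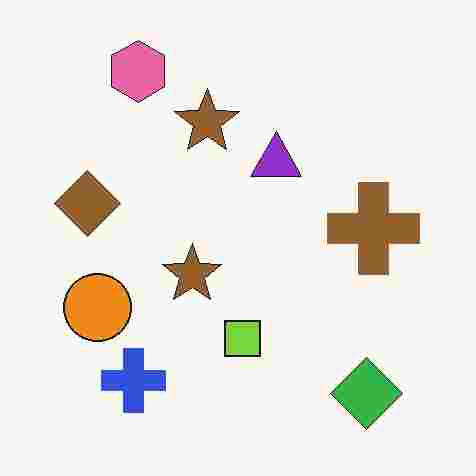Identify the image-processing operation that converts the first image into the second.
It was degraded with heavy JPEG compression.

Blocky 8×8 compression artifacts appear around shape edges and the flat background shows ringing — characteristic JPEG degradation.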